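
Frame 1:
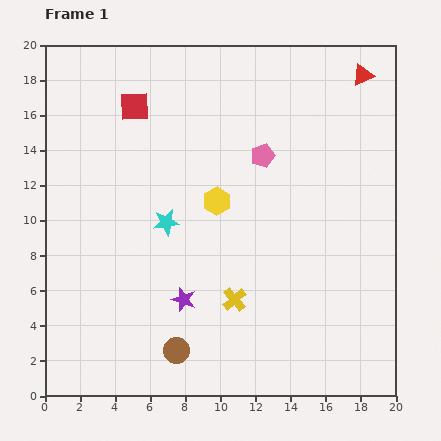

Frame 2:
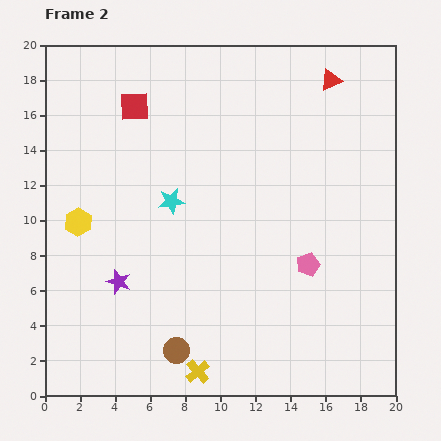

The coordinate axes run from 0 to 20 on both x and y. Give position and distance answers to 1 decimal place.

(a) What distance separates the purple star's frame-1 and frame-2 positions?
3.8

The purple star moved from (7.9, 5.5) to (4.2, 6.5), a distance of √(3.7² + 1.0²) ≈ 3.8.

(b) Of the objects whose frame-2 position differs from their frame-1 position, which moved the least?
the cyan star

(moved 1.2)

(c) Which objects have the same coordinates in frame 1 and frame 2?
the red square, the brown circle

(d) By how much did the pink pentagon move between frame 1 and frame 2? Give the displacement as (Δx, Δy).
(2.6, -6.2)

The pink pentagon was at (12.4, 13.7) in frame 1 and (15.0, 7.5) in frame 2.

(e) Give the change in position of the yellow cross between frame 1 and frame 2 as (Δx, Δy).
(-2.1, -4.1)

The yellow cross was at (10.8, 5.5) in frame 1 and (8.7, 1.4) in frame 2.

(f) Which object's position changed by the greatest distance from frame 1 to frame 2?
the yellow hexagon

(moved 8.0; next 6.7)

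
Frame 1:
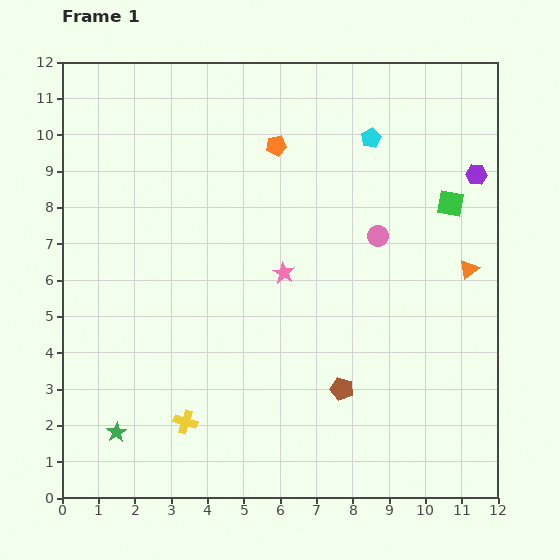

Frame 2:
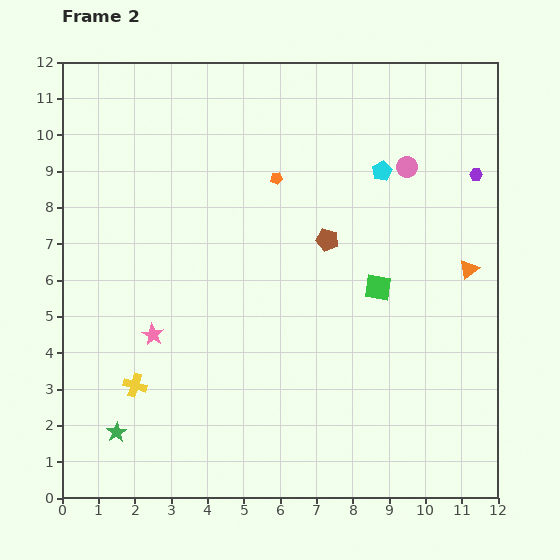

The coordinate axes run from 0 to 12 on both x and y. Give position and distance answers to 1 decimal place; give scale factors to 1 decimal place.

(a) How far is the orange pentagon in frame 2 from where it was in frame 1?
0.9

The orange pentagon moved from (5.9, 9.7) to (5.9, 8.8), a distance of √(0.0² + 0.9²) ≈ 0.9.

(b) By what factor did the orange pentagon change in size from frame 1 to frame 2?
0.6×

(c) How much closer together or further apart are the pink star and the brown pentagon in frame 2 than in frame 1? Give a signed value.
+1.9

Distance in frame 1: 3.6. Distance in frame 2: 5.5.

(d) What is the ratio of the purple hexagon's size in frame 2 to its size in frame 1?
0.6×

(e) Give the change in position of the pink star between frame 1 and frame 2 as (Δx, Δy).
(-3.6, -1.7)

The pink star was at (6.1, 6.2) in frame 1 and (2.5, 4.5) in frame 2.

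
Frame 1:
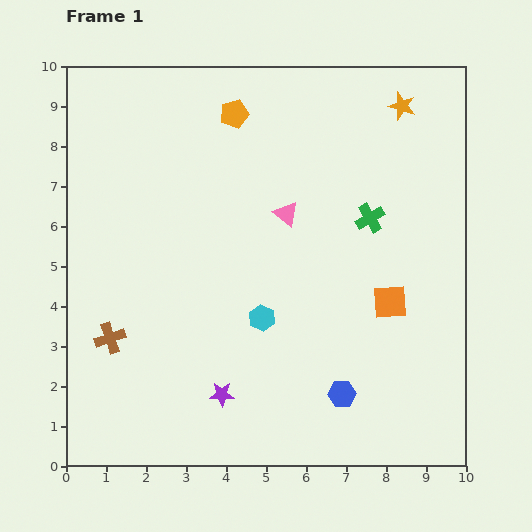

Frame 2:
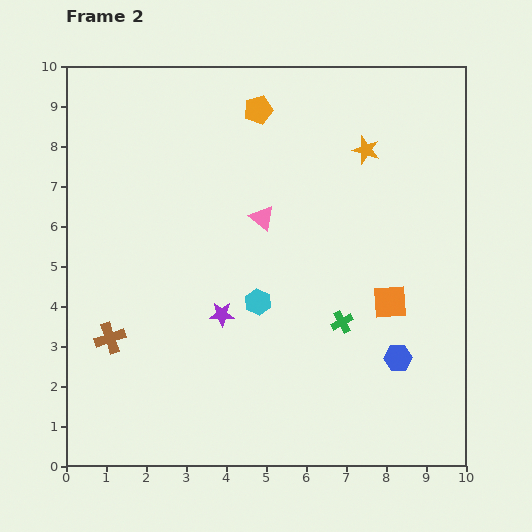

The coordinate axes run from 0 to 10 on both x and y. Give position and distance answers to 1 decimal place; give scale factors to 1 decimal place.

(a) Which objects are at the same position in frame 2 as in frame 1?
the orange square, the brown cross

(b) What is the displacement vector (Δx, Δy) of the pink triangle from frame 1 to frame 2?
(-0.6, -0.1)

The pink triangle was at (5.5, 6.3) in frame 1 and (4.9, 6.2) in frame 2.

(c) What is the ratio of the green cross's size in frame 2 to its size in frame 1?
0.8×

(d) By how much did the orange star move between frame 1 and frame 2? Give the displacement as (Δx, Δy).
(-0.9, -1.1)

The orange star was at (8.4, 9.0) in frame 1 and (7.5, 7.9) in frame 2.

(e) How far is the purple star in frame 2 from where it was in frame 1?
2.0

The purple star moved from (3.9, 1.8) to (3.9, 3.8), a distance of √(0.0² + 2.0²) ≈ 2.0.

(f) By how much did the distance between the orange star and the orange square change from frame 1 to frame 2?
-1.1

Distance in frame 1: 4.9. Distance in frame 2: 3.8.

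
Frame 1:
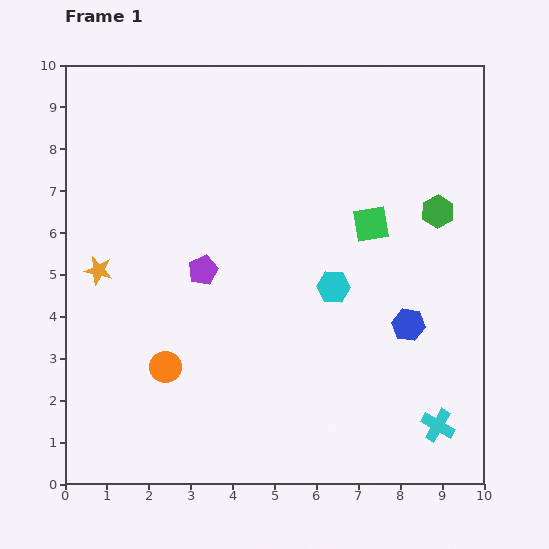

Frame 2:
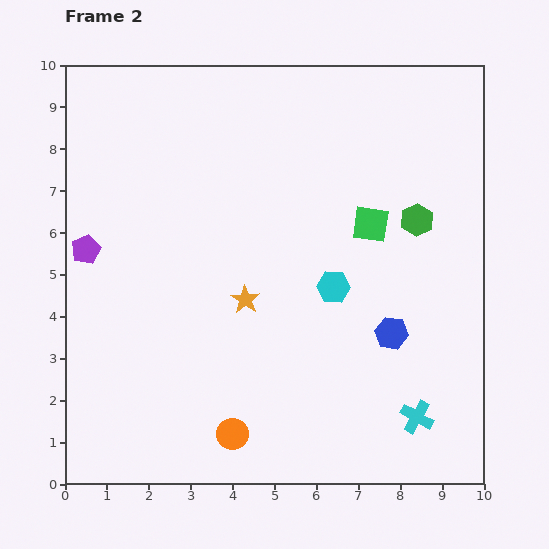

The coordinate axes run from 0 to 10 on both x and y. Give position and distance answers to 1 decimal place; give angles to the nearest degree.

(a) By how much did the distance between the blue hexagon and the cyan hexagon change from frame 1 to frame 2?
-0.2

Distance in frame 1: 2.0. Distance in frame 2: 1.8.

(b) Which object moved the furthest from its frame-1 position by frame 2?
the orange star

(moved 3.6; next 2.8)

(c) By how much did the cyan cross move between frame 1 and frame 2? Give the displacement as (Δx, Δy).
(-0.5, 0.2)

The cyan cross was at (8.9, 1.4) in frame 1 and (8.4, 1.6) in frame 2.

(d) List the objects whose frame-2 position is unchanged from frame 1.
the cyan hexagon, the green square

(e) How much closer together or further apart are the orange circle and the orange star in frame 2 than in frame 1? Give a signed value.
+0.4

Distance in frame 1: 2.8. Distance in frame 2: 3.2.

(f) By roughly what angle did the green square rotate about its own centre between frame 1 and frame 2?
18° clockwise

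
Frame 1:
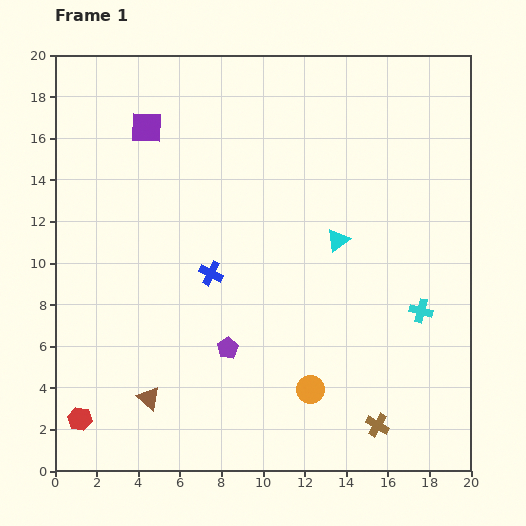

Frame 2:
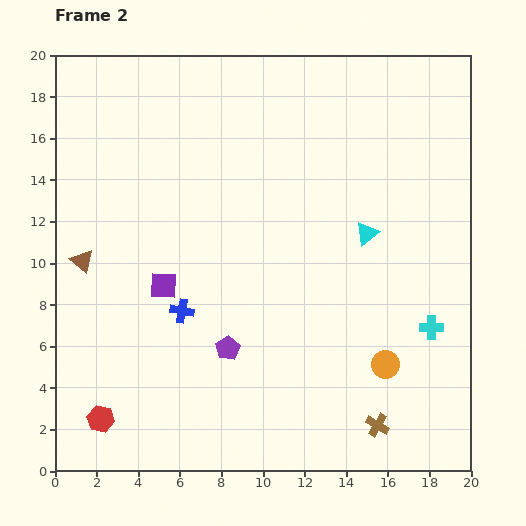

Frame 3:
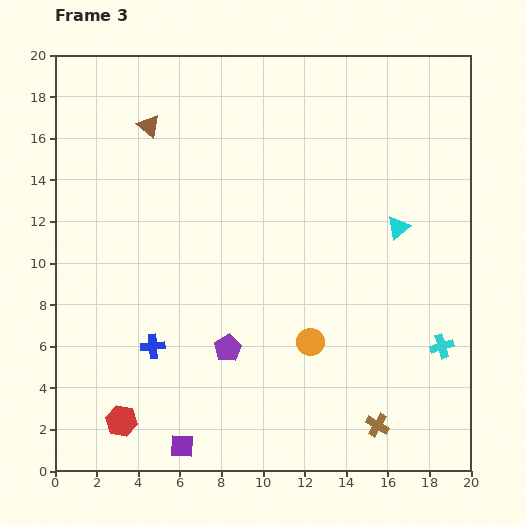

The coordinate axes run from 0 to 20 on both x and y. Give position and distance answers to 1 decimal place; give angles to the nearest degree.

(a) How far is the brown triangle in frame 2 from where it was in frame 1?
7.3

The brown triangle moved from (4.5, 3.5) to (1.3, 10.1), a distance of √(3.2² + 6.6²) ≈ 7.3.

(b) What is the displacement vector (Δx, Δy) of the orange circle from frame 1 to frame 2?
(3.6, 1.2)

The orange circle was at (12.3, 3.9) in frame 1 and (15.9, 5.1) in frame 2.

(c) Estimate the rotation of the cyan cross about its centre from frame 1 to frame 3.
32° counter-clockwise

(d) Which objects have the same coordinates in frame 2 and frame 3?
the purple pentagon, the brown cross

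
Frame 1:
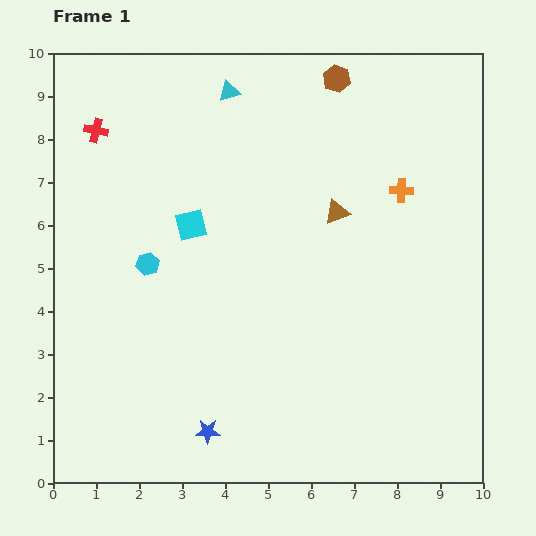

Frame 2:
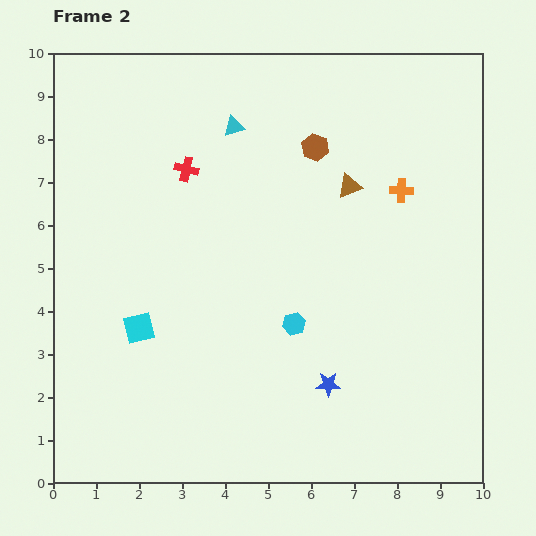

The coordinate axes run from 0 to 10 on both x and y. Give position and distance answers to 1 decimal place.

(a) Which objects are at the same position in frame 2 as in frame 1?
the orange cross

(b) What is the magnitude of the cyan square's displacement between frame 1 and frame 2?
2.7

The cyan square moved from (3.2, 6.0) to (2.0, 3.6), a distance of √(1.2² + 2.4²) ≈ 2.7.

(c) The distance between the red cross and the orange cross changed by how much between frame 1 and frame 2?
-2.2

Distance in frame 1: 7.2. Distance in frame 2: 5.0.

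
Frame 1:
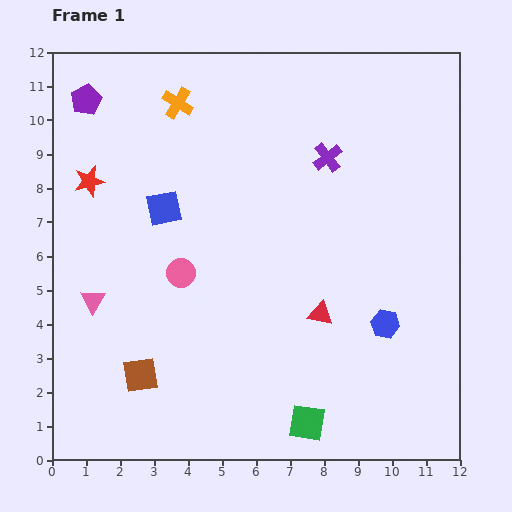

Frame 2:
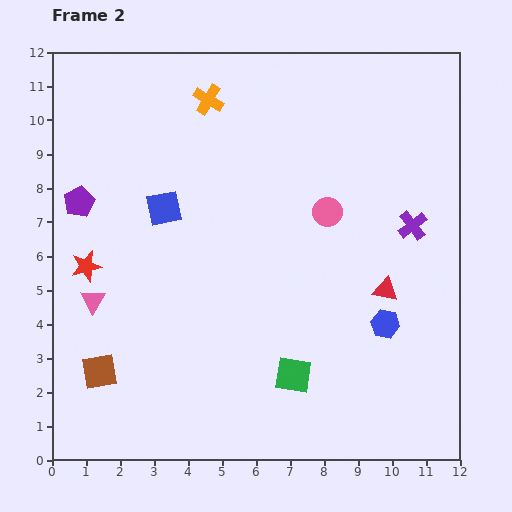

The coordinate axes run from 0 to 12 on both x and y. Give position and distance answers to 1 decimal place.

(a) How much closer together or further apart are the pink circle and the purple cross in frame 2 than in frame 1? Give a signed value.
-3.0

Distance in frame 1: 5.5. Distance in frame 2: 2.5.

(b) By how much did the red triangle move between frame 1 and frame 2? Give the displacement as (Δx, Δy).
(1.9, 0.7)

The red triangle was at (7.9, 4.3) in frame 1 and (9.8, 5.0) in frame 2.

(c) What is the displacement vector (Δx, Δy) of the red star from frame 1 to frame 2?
(-0.1, -2.5)

The red star was at (1.1, 8.2) in frame 1 and (1.0, 5.7) in frame 2.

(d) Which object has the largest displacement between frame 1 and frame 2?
the pink circle

(moved 4.7; next 3.2)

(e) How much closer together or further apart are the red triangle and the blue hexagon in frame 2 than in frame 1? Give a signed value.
-0.9

Distance in frame 1: 1.9. Distance in frame 2: 1.0.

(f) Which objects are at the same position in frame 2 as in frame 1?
the blue hexagon, the pink triangle, the blue square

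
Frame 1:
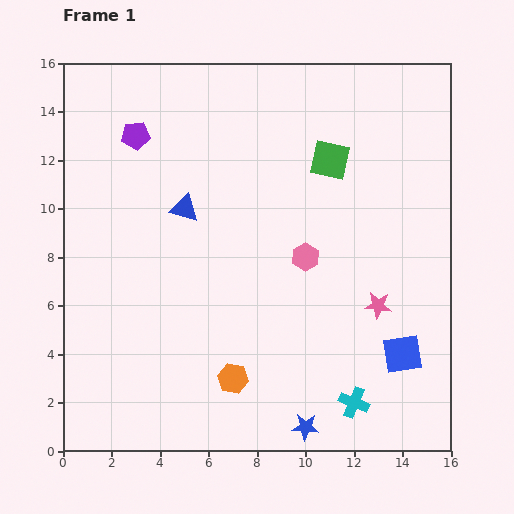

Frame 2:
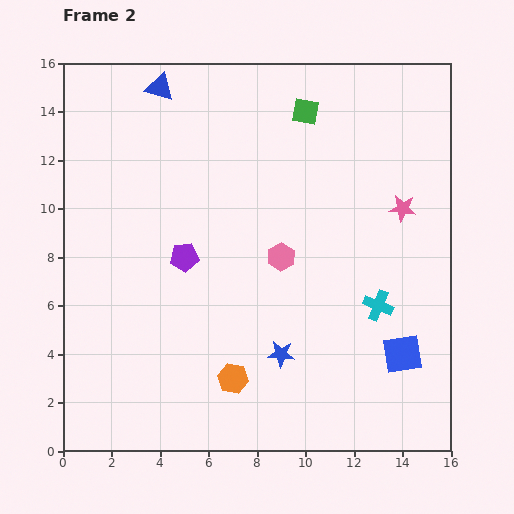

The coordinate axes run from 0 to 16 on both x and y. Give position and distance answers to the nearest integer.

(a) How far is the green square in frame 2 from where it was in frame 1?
2

The green square moved from (11, 12) to (10, 14), a distance of √(1² + 2²) ≈ 2.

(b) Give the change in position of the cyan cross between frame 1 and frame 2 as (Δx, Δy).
(1, 4)

The cyan cross was at (12, 2) in frame 1 and (13, 6) in frame 2.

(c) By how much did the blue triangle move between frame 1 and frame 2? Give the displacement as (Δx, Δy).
(-1, 5)

The blue triangle was at (5, 10) in frame 1 and (4, 15) in frame 2.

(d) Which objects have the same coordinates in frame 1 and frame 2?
the orange hexagon, the blue square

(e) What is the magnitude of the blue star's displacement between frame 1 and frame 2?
3

The blue star moved from (10, 1) to (9, 4), a distance of √(1² + 3²) ≈ 3.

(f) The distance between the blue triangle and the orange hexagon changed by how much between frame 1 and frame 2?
+5

Distance in frame 1: 7. Distance in frame 2: 12.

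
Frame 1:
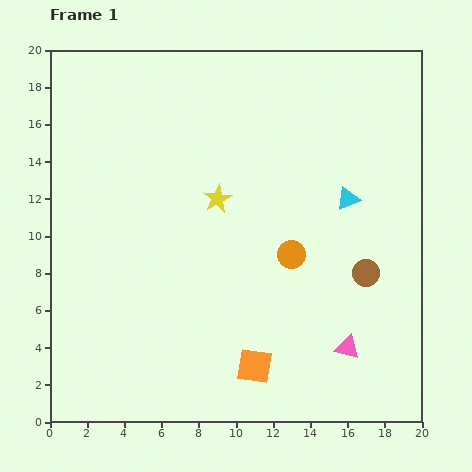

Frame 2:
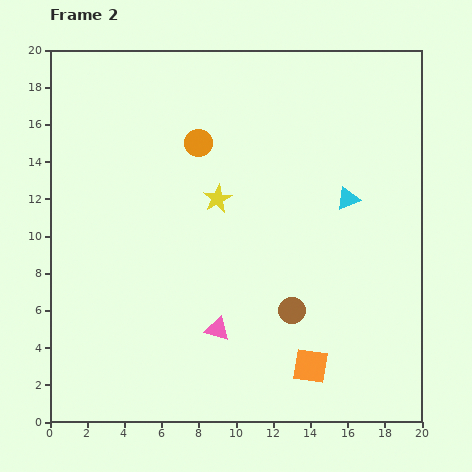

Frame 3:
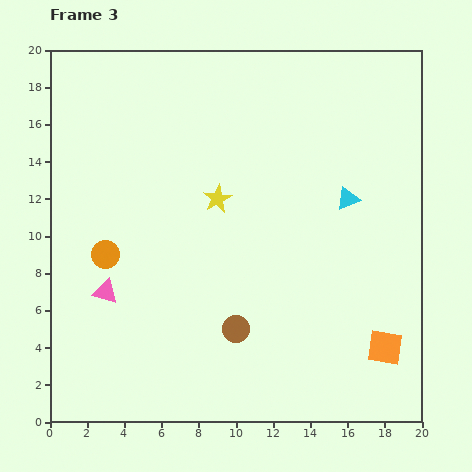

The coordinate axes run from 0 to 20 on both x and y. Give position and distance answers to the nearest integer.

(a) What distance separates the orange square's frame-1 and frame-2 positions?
3

The orange square moved from (11, 3) to (14, 3), a distance of √(3² + 0²) ≈ 3.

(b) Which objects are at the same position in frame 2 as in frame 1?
the cyan triangle, the yellow star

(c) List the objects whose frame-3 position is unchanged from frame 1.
the cyan triangle, the yellow star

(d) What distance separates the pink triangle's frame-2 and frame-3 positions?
6

The pink triangle moved from (9, 5) to (3, 7), a distance of √(6² + 2²) ≈ 6.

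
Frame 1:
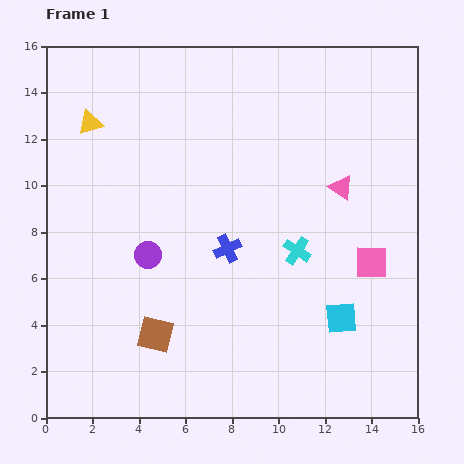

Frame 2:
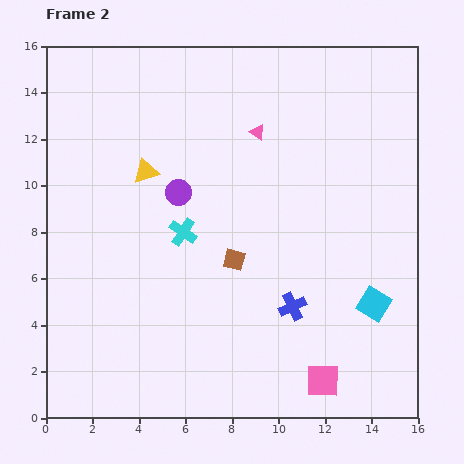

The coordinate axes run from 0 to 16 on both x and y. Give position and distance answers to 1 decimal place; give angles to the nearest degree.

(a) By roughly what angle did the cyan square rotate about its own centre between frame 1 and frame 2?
37° clockwise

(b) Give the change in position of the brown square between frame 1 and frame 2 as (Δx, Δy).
(3.4, 3.2)

The brown square was at (4.7, 3.6) in frame 1 and (8.1, 6.8) in frame 2.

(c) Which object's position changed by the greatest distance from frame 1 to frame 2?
the pink square

(moved 5.5; next 5.0)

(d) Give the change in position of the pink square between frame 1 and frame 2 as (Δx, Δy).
(-2.1, -5.1)

The pink square was at (14.0, 6.7) in frame 1 and (11.9, 1.6) in frame 2.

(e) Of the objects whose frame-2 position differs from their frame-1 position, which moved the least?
the cyan square

(moved 1.5)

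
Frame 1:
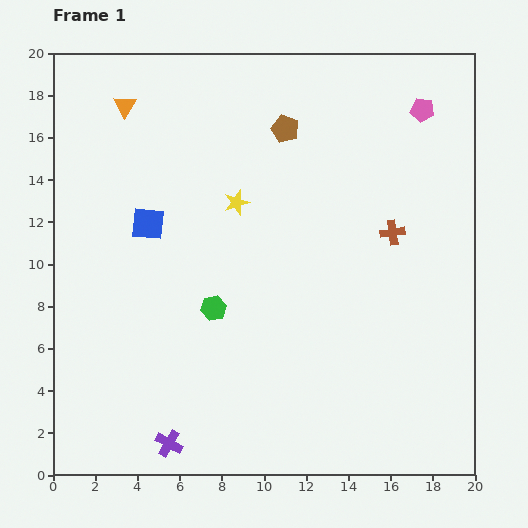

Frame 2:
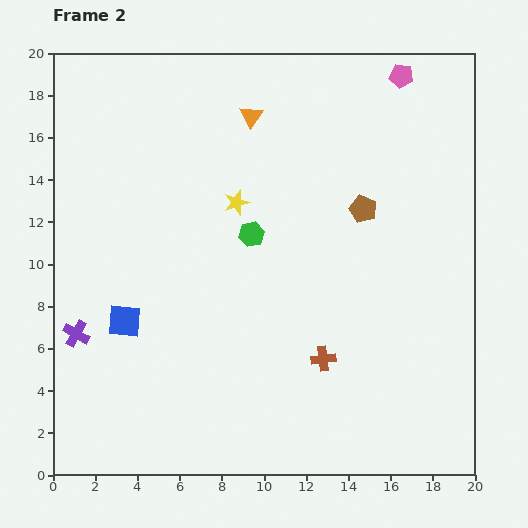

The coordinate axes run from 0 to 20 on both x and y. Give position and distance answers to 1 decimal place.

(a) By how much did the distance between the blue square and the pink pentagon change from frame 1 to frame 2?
+3.4

Distance in frame 1: 14.1. Distance in frame 2: 17.5.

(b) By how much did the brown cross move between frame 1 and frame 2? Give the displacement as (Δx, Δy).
(-3.3, -6.0)

The brown cross was at (16.1, 11.5) in frame 1 and (12.8, 5.5) in frame 2.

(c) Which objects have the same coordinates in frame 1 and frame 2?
the yellow star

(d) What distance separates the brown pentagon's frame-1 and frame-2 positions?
5.3

The brown pentagon moved from (11.0, 16.4) to (14.7, 12.6), a distance of √(3.7² + 3.8²) ≈ 5.3.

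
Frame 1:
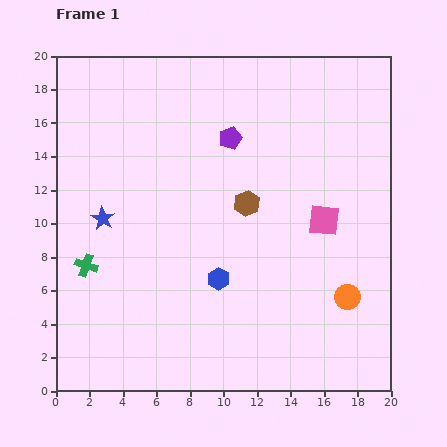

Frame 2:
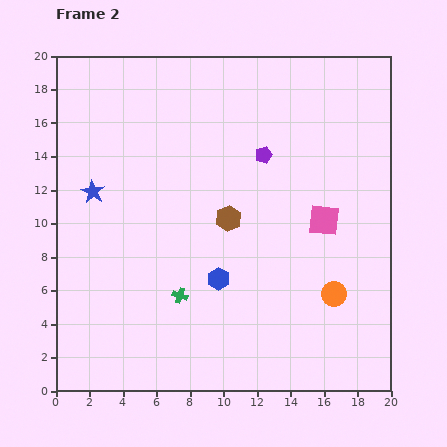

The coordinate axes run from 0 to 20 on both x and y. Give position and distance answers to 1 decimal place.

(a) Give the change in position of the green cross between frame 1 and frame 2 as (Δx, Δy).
(5.6, -1.8)

The green cross was at (1.8, 7.5) in frame 1 and (7.4, 5.7) in frame 2.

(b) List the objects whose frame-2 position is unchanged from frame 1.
the blue hexagon, the pink square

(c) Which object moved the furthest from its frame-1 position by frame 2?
the green cross

(moved 5.9; next 2.2)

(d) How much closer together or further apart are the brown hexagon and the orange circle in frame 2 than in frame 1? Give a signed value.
-0.5

Distance in frame 1: 8.2. Distance in frame 2: 7.7.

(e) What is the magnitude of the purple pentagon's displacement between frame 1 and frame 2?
2.2

The purple pentagon moved from (10.4, 15.1) to (12.4, 14.1), a distance of √(2.0² + 1.0²) ≈ 2.2.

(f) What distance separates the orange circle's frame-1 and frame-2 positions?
0.8

The orange circle moved from (17.4, 5.6) to (16.6, 5.8), a distance of √(0.8² + 0.2²) ≈ 0.8.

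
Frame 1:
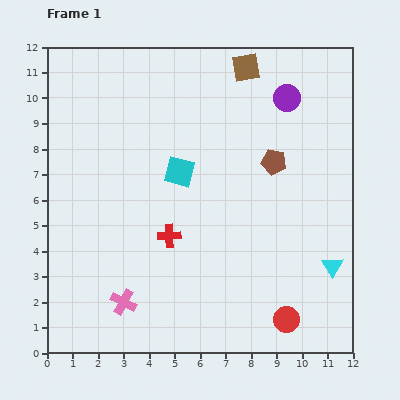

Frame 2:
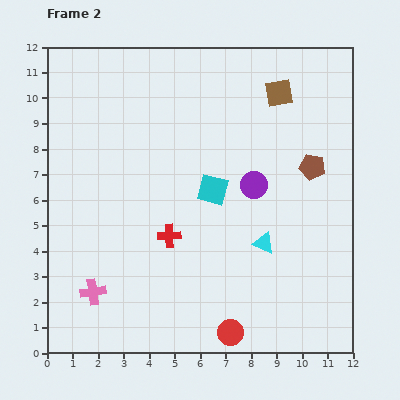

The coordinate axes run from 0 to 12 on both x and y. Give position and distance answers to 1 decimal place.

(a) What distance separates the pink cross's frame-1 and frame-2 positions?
1.3

The pink cross moved from (3.0, 2.0) to (1.8, 2.4), a distance of √(1.2² + 0.4²) ≈ 1.3.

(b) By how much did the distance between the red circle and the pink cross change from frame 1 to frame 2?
-0.8

Distance in frame 1: 6.4. Distance in frame 2: 5.6.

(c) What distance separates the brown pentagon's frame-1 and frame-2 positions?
1.5

The brown pentagon moved from (8.9, 7.5) to (10.4, 7.3), a distance of √(1.5² + 0.2²) ≈ 1.5.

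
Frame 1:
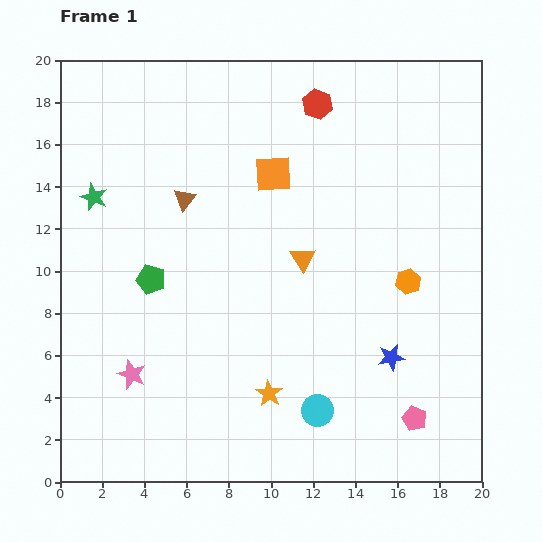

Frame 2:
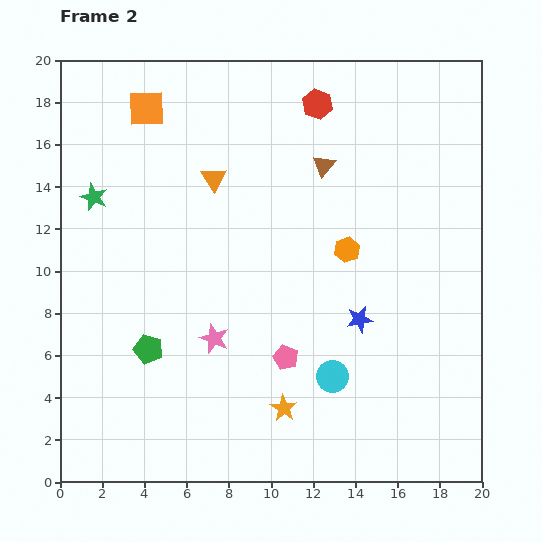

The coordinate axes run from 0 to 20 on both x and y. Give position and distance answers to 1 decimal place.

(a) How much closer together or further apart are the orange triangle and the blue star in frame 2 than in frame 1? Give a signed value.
+3.3

Distance in frame 1: 6.3. Distance in frame 2: 9.6.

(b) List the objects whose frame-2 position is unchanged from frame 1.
the green star, the red hexagon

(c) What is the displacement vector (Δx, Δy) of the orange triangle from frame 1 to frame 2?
(-4.2, 3.8)

The orange triangle was at (11.5, 10.6) in frame 1 and (7.3, 14.4) in frame 2.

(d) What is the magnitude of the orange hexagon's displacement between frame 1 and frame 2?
3.3

The orange hexagon moved from (16.5, 9.5) to (13.6, 11.0), a distance of √(2.9² + 1.5²) ≈ 3.3.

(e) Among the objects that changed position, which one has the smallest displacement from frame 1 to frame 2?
the orange star

(moved 1.0)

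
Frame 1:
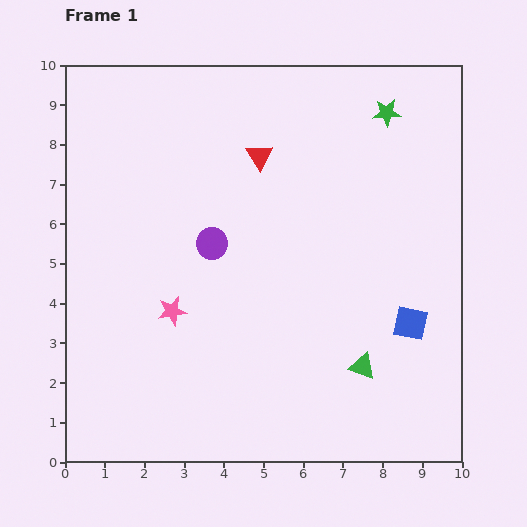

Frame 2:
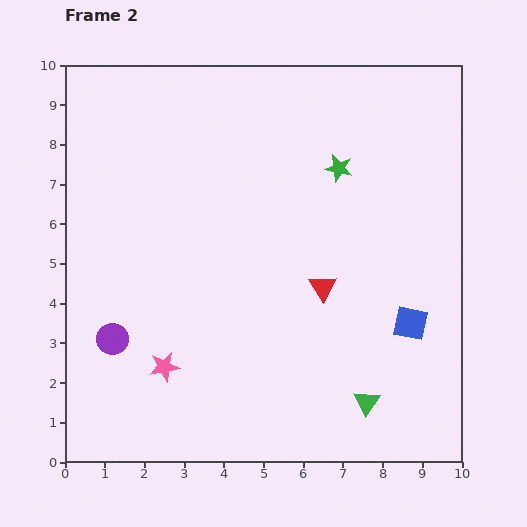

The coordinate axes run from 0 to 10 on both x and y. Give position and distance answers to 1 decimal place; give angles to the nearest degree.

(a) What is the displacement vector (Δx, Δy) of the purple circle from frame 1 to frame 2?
(-2.5, -2.4)

The purple circle was at (3.7, 5.5) in frame 1 and (1.2, 3.1) in frame 2.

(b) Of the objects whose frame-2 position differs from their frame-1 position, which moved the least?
the green triangle

(moved 0.9)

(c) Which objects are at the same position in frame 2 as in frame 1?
the blue square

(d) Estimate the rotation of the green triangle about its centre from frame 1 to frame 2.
46° clockwise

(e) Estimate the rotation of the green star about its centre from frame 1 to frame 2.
16° clockwise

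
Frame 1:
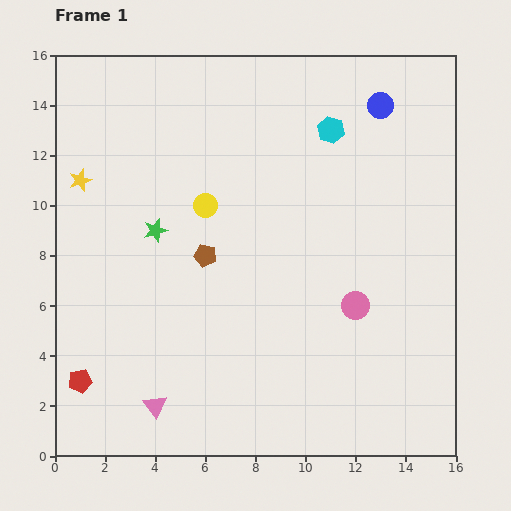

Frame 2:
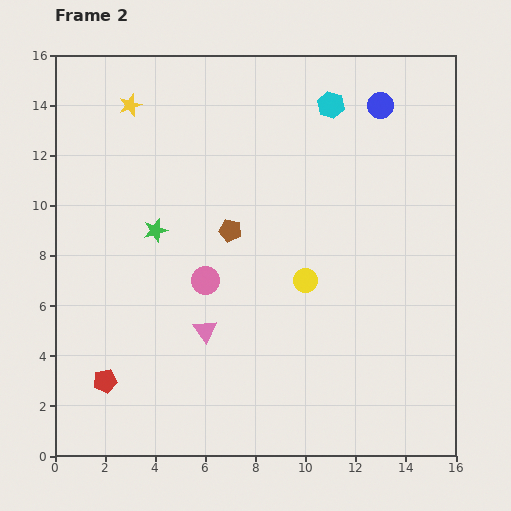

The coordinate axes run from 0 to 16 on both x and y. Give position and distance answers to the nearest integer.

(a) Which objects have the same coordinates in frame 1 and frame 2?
the blue circle, the green star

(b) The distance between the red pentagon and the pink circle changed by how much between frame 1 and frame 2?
-5

Distance in frame 1: 11. Distance in frame 2: 6.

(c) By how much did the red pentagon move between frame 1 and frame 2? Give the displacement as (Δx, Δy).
(1, 0)

The red pentagon was at (1, 3) in frame 1 and (2, 3) in frame 2.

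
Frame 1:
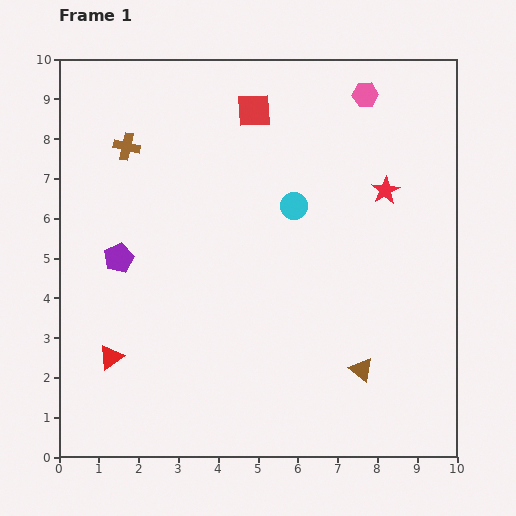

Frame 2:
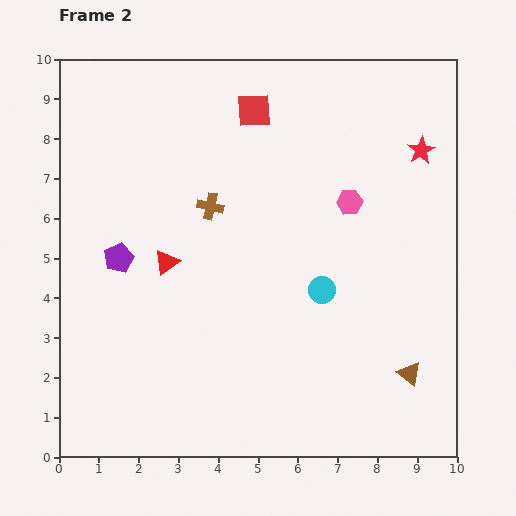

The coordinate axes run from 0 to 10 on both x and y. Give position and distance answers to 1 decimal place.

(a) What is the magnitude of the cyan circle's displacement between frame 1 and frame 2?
2.2

The cyan circle moved from (5.9, 6.3) to (6.6, 4.2), a distance of √(0.7² + 2.1²) ≈ 2.2.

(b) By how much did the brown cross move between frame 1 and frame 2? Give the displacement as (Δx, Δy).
(2.1, -1.5)

The brown cross was at (1.7, 7.8) in frame 1 and (3.8, 6.3) in frame 2.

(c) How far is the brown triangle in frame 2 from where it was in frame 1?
1.2

The brown triangle moved from (7.6, 2.2) to (8.8, 2.1), a distance of √(1.2² + 0.1²) ≈ 1.2.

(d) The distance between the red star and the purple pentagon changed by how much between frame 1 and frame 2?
+1.2

Distance in frame 1: 6.9. Distance in frame 2: 8.1.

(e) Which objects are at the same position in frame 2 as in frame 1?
the red square, the purple pentagon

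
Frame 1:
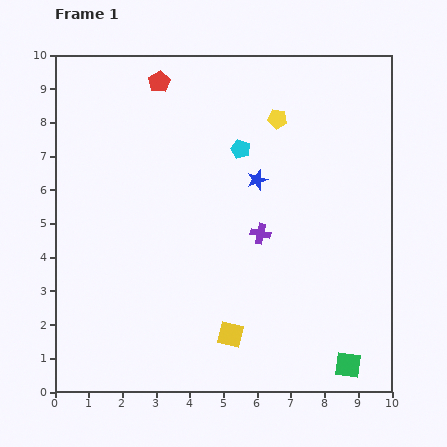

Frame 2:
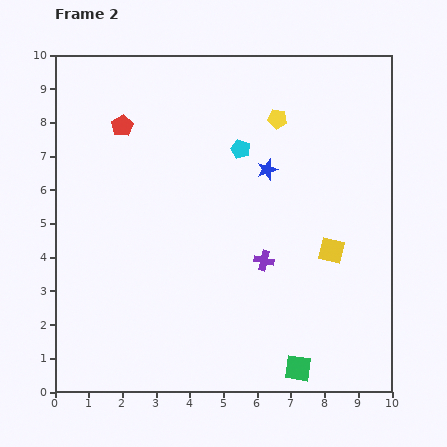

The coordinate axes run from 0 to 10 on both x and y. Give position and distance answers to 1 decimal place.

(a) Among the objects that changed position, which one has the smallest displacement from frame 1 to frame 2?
the blue star

(moved 0.4)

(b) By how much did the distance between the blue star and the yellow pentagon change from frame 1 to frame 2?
-0.4

Distance in frame 1: 1.9. Distance in frame 2: 1.5.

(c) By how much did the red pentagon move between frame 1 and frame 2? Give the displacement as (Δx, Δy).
(-1.1, -1.3)

The red pentagon was at (3.1, 9.2) in frame 1 and (2.0, 7.9) in frame 2.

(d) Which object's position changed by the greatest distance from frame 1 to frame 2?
the yellow square

(moved 3.9; next 1.7)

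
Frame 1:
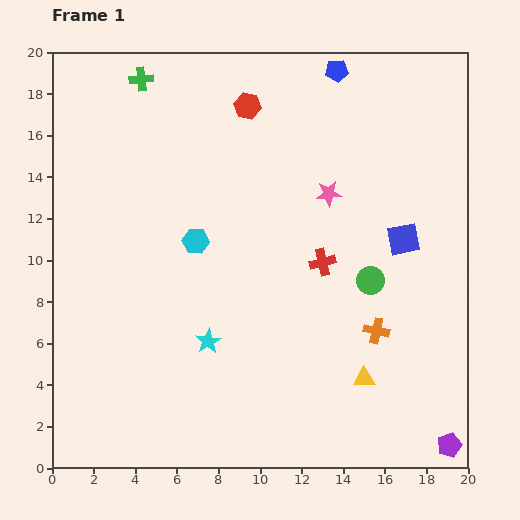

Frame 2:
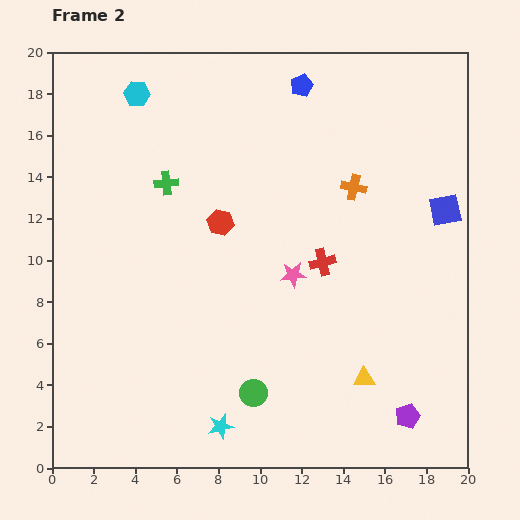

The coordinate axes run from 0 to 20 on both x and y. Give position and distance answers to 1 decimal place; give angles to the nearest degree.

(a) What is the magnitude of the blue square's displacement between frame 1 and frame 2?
2.4

The blue square moved from (16.9, 11.0) to (18.9, 12.4), a distance of √(2.0² + 1.4²) ≈ 2.4.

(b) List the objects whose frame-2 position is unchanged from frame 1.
the yellow triangle, the red cross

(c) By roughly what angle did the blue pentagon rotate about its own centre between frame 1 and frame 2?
18° counter-clockwise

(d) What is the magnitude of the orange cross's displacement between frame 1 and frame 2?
7.0

The orange cross moved from (15.6, 6.6) to (14.5, 13.5), a distance of √(1.1² + 6.9²) ≈ 7.0.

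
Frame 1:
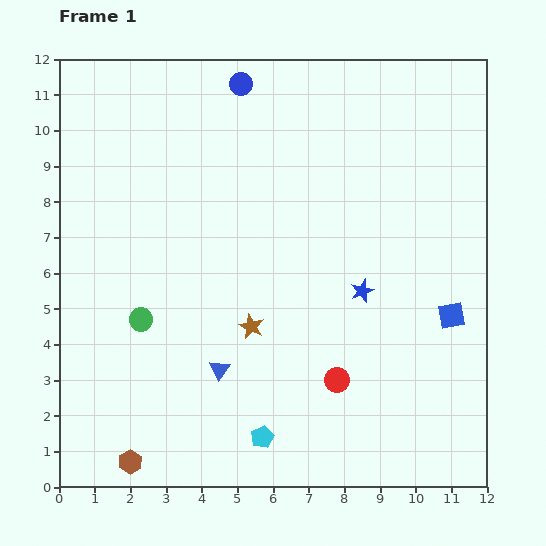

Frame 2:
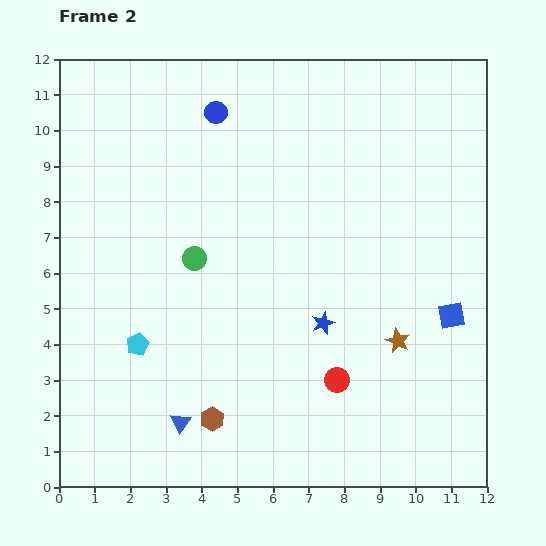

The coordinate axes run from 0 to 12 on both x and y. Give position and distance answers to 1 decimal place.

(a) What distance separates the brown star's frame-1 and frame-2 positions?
4.1

The brown star moved from (5.4, 4.5) to (9.5, 4.1), a distance of √(4.1² + 0.4²) ≈ 4.1.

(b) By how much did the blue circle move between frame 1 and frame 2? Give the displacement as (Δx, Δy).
(-0.7, -0.8)

The blue circle was at (5.1, 11.3) in frame 1 and (4.4, 10.5) in frame 2.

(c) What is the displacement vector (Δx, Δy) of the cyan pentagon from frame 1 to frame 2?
(-3.5, 2.6)

The cyan pentagon was at (5.7, 1.4) in frame 1 and (2.2, 4.0) in frame 2.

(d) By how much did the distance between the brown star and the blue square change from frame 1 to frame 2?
-3.9

Distance in frame 1: 5.6. Distance in frame 2: 1.7.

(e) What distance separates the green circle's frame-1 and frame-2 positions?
2.3

The green circle moved from (2.3, 4.7) to (3.8, 6.4), a distance of √(1.5² + 1.7²) ≈ 2.3.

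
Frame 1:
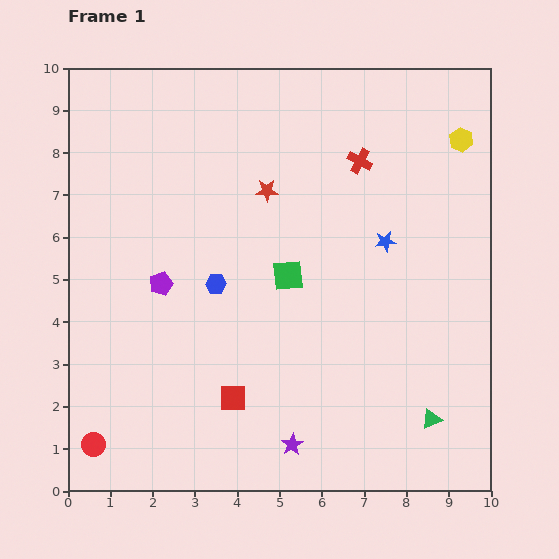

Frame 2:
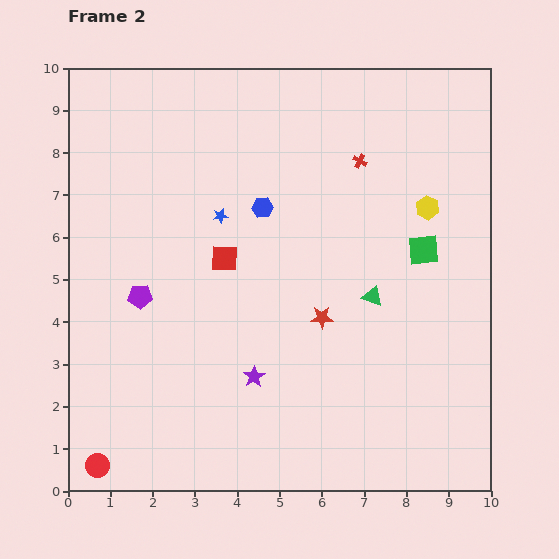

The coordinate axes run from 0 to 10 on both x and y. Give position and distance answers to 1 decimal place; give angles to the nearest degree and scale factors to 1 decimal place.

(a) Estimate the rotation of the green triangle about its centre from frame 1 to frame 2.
43° clockwise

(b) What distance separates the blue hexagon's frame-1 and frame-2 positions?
2.1

The blue hexagon moved from (3.5, 4.9) to (4.6, 6.7), a distance of √(1.1² + 1.8²) ≈ 2.1.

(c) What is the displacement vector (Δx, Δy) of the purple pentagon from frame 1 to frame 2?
(-0.5, -0.3)

The purple pentagon was at (2.2, 4.9) in frame 1 and (1.7, 4.6) in frame 2.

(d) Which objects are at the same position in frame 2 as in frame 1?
the red cross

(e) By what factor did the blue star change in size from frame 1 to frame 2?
0.7×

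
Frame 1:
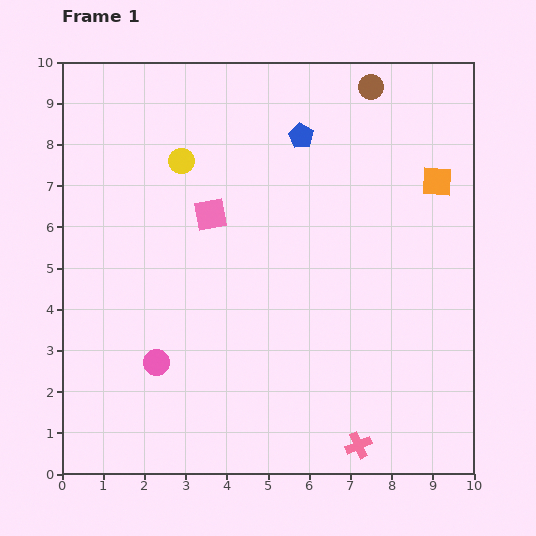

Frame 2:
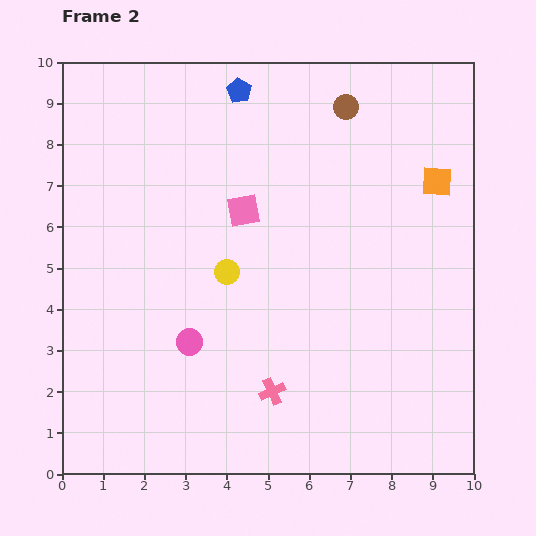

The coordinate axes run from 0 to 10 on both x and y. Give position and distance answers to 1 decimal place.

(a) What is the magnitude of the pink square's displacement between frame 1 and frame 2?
0.8

The pink square moved from (3.6, 6.3) to (4.4, 6.4), a distance of √(0.8² + 0.1²) ≈ 0.8.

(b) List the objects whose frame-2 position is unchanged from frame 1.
the orange square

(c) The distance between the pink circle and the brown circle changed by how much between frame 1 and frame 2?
-1.6

Distance in frame 1: 8.5. Distance in frame 2: 6.9.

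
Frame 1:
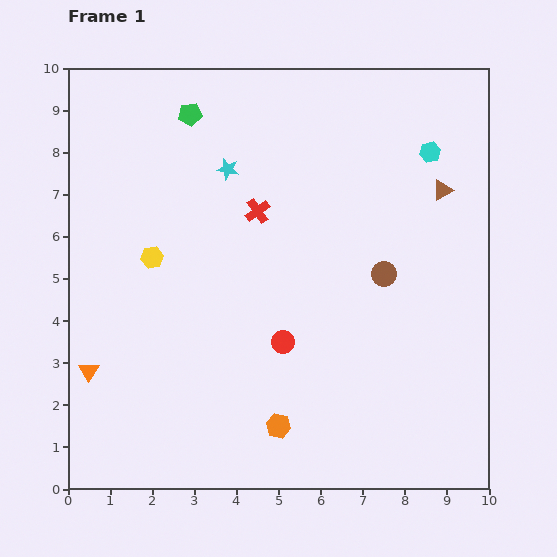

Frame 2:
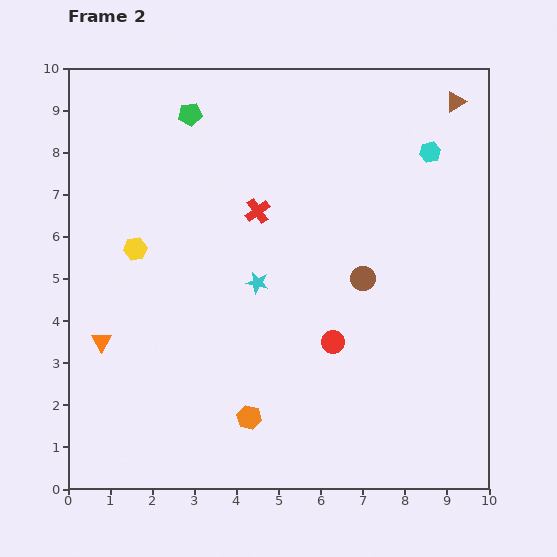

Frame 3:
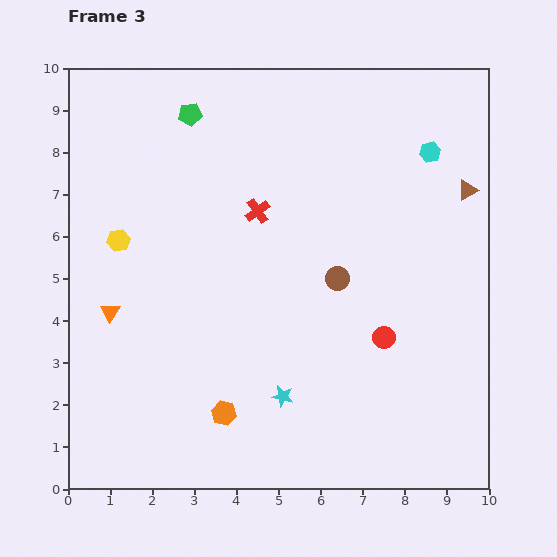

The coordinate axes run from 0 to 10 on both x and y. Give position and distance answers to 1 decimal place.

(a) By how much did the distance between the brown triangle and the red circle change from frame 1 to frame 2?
+1.2

Distance in frame 1: 5.2. Distance in frame 2: 6.4.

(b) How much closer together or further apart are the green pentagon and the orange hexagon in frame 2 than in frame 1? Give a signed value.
-0.4

Distance in frame 1: 7.7. Distance in frame 2: 7.3.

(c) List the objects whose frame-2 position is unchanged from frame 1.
the green pentagon, the red cross, the cyan hexagon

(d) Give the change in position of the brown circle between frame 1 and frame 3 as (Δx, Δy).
(-1.1, -0.1)

The brown circle was at (7.5, 5.1) in frame 1 and (6.4, 5.0) in frame 3.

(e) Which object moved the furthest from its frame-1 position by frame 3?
the cyan star

(moved 5.6; next 2.4)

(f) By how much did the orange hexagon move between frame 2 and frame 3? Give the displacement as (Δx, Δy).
(-0.6, 0.1)

The orange hexagon was at (4.3, 1.7) in frame 2 and (3.7, 1.8) in frame 3.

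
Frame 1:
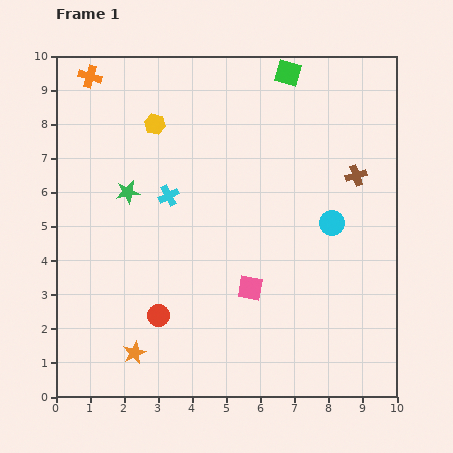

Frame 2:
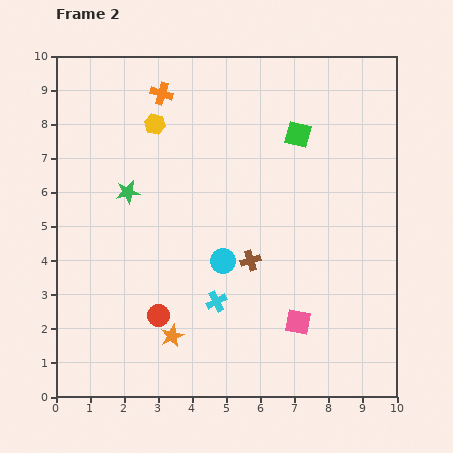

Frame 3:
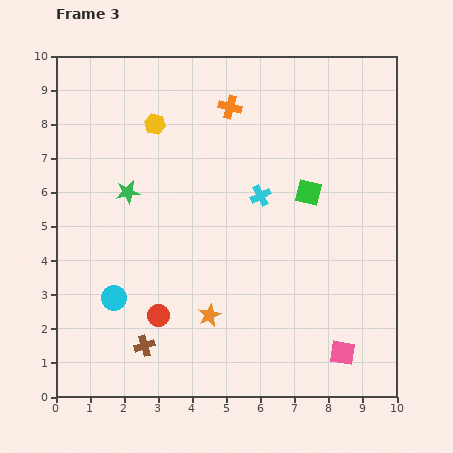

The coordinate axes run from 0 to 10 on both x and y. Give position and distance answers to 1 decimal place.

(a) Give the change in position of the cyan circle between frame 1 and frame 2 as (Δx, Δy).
(-3.2, -1.1)

The cyan circle was at (8.1, 5.1) in frame 1 and (4.9, 4.0) in frame 2.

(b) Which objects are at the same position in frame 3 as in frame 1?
the yellow hexagon, the green star, the red circle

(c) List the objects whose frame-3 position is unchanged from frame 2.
the yellow hexagon, the green star, the red circle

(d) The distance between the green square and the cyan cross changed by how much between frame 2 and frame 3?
-4.1

Distance in frame 2: 5.5. Distance in frame 3: 1.4.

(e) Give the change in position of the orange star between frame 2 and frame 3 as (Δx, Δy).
(1.1, 0.6)

The orange star was at (3.4, 1.8) in frame 2 and (4.5, 2.4) in frame 3.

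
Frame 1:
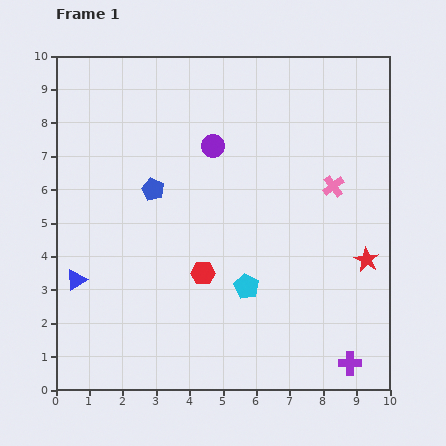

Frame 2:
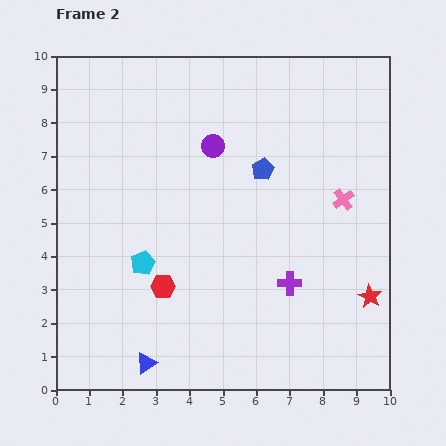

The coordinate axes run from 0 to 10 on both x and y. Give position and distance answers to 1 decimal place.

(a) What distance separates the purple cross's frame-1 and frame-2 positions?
3.0

The purple cross moved from (8.8, 0.8) to (7.0, 3.2), a distance of √(1.8² + 2.4²) ≈ 3.0.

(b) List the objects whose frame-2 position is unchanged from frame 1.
the purple circle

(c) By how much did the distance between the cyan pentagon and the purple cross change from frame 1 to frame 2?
+0.5

Distance in frame 1: 3.9. Distance in frame 2: 4.4.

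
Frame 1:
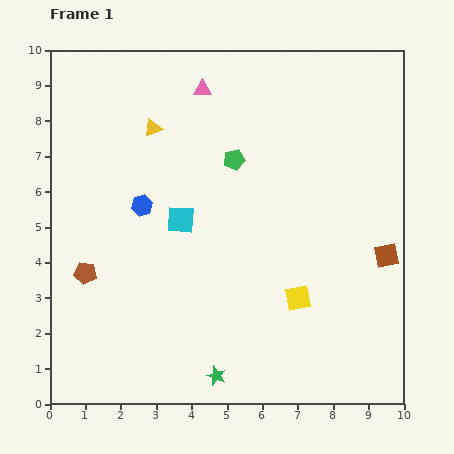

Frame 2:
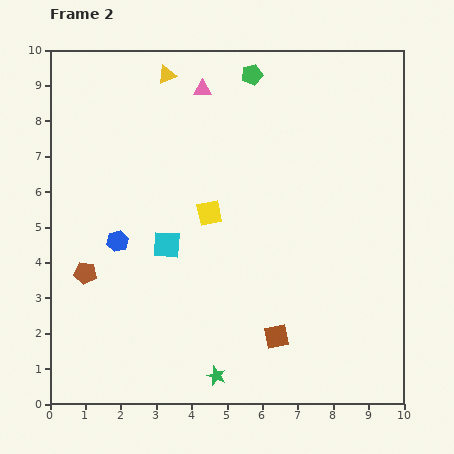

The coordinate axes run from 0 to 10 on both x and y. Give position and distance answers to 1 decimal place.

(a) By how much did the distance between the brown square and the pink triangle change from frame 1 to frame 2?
+0.3

Distance in frame 1: 7.0. Distance in frame 2: 7.3.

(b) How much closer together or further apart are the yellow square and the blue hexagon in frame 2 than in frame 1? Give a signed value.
-2.4

Distance in frame 1: 5.1. Distance in frame 2: 2.7.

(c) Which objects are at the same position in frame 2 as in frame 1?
the pink triangle, the brown pentagon, the green star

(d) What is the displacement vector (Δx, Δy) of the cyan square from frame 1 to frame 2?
(-0.4, -0.7)

The cyan square was at (3.7, 5.2) in frame 1 and (3.3, 4.5) in frame 2.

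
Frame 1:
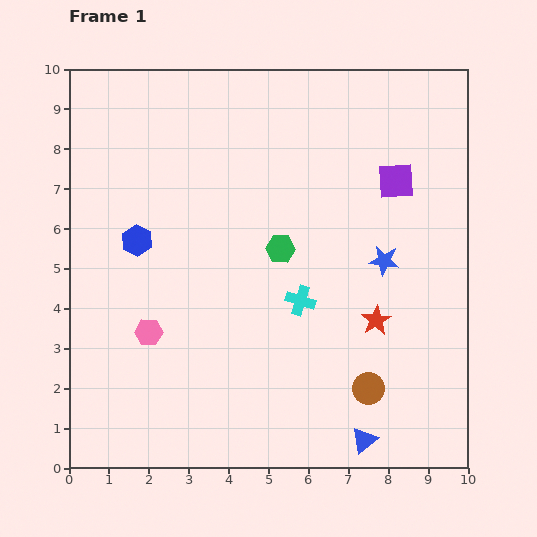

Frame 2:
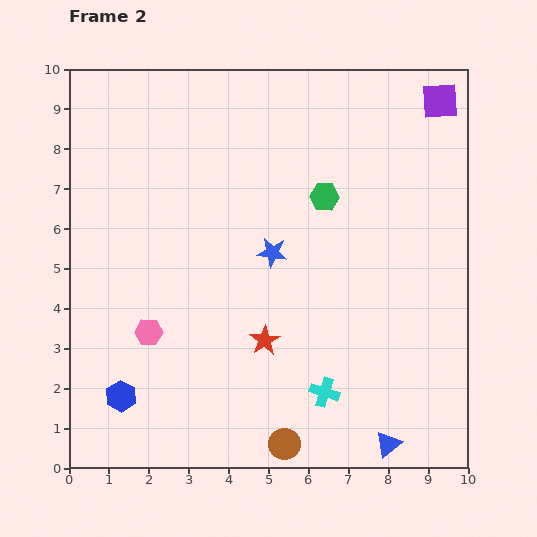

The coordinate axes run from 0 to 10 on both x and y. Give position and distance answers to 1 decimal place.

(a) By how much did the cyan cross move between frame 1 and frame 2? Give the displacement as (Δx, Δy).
(0.6, -2.3)

The cyan cross was at (5.8, 4.2) in frame 1 and (6.4, 1.9) in frame 2.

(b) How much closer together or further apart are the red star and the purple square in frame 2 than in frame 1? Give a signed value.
+3.9

Distance in frame 1: 3.5. Distance in frame 2: 7.4.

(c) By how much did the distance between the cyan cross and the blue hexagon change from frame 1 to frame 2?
+0.7

Distance in frame 1: 4.4. Distance in frame 2: 5.1.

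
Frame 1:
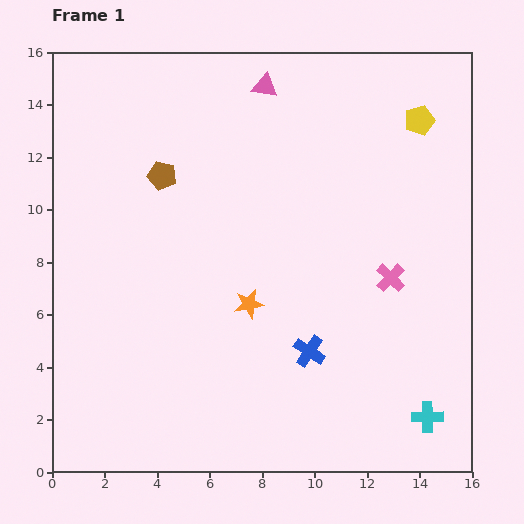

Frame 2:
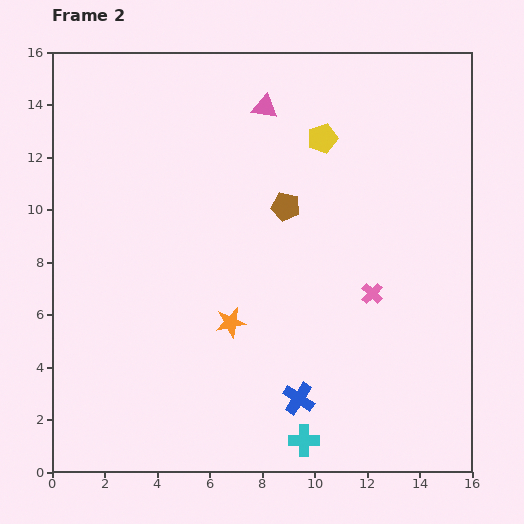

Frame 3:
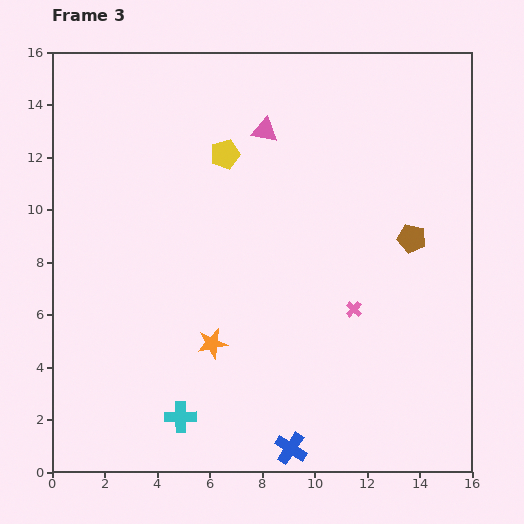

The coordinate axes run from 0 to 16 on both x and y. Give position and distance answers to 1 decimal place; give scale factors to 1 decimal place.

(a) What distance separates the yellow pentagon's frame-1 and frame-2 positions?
3.8

The yellow pentagon moved from (14.0, 13.4) to (10.3, 12.7), a distance of √(3.7² + 0.7²) ≈ 3.8.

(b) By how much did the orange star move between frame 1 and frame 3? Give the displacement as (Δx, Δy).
(-1.4, -1.5)

The orange star was at (7.5, 6.4) in frame 1 and (6.1, 4.9) in frame 3.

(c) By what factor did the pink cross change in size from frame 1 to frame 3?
0.6×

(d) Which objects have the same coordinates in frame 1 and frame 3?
none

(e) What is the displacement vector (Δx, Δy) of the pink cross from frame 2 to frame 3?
(-0.7, -0.6)

The pink cross was at (12.2, 6.8) in frame 2 and (11.5, 6.2) in frame 3.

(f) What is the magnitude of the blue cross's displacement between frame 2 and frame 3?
1.9

The blue cross moved from (9.4, 2.8) to (9.1, 0.9), a distance of √(0.3² + 1.9²) ≈ 1.9.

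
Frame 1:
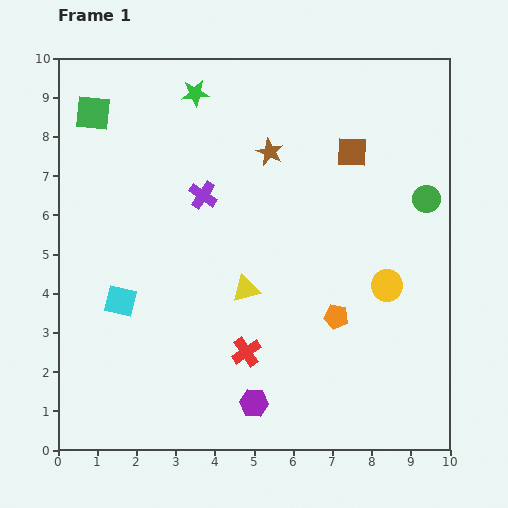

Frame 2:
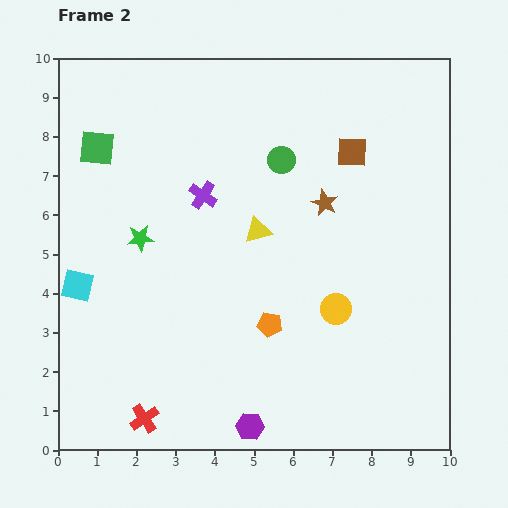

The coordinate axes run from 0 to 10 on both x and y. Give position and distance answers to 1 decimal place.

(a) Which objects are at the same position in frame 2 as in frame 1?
the brown square, the purple cross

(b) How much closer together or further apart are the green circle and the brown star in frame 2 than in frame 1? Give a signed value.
-2.6

Distance in frame 1: 4.2. Distance in frame 2: 1.6.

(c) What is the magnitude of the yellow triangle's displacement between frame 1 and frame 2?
1.5

The yellow triangle moved from (4.8, 4.1) to (5.1, 5.6), a distance of √(0.3² + 1.5²) ≈ 1.5.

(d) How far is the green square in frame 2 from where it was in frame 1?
0.9

The green square moved from (0.9, 8.6) to (1.0, 7.7), a distance of √(0.1² + 0.9²) ≈ 0.9.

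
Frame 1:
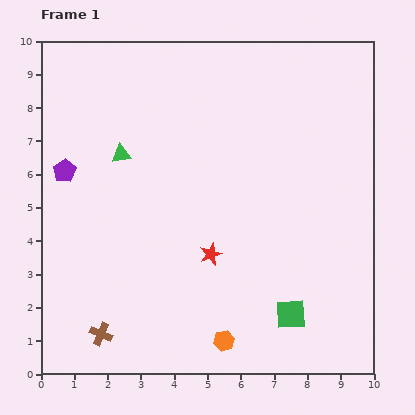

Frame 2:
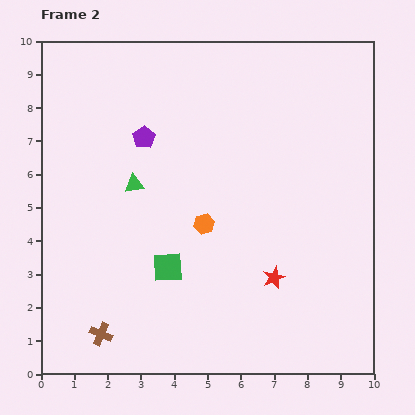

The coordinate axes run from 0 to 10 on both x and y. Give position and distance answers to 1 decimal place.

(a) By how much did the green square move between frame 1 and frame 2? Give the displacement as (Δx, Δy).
(-3.7, 1.4)

The green square was at (7.5, 1.8) in frame 1 and (3.8, 3.2) in frame 2.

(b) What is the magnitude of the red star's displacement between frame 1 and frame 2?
2.0

The red star moved from (5.1, 3.6) to (7.0, 2.9), a distance of √(1.9² + 0.7²) ≈ 2.0.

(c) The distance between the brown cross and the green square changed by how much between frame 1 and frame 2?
-2.9

Distance in frame 1: 5.7. Distance in frame 2: 2.8.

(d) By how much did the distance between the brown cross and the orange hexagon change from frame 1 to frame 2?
+0.8

Distance in frame 1: 3.7. Distance in frame 2: 4.5.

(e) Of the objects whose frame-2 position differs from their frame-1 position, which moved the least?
the green triangle

(moved 1.0)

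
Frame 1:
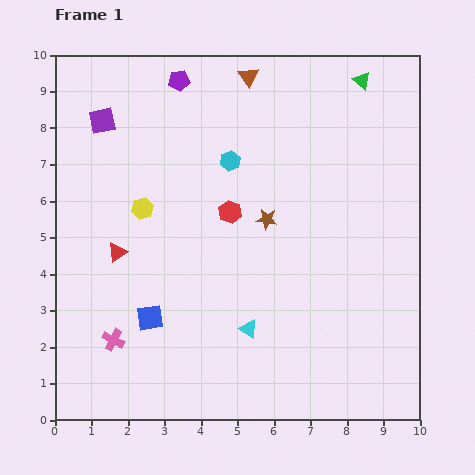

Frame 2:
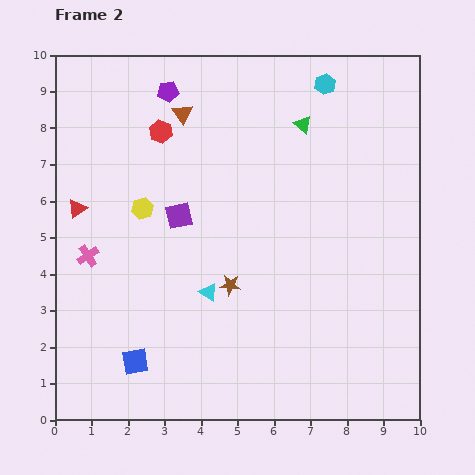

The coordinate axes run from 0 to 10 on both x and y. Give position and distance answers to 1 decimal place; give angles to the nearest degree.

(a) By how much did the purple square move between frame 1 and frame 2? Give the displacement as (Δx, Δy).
(2.1, -2.6)

The purple square was at (1.3, 8.2) in frame 1 and (3.4, 5.6) in frame 2.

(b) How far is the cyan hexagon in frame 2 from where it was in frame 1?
3.3

The cyan hexagon moved from (4.8, 7.1) to (7.4, 9.2), a distance of √(2.6² + 2.1²) ≈ 3.3.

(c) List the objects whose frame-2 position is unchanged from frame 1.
the yellow hexagon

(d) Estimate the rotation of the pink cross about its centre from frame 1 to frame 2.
29° clockwise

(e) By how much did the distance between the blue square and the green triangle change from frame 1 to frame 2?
-0.7

Distance in frame 1: 8.7. Distance in frame 2: 8.0.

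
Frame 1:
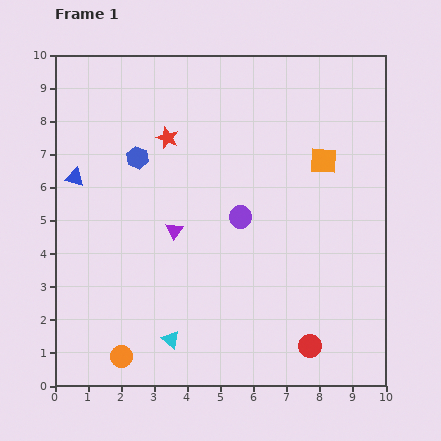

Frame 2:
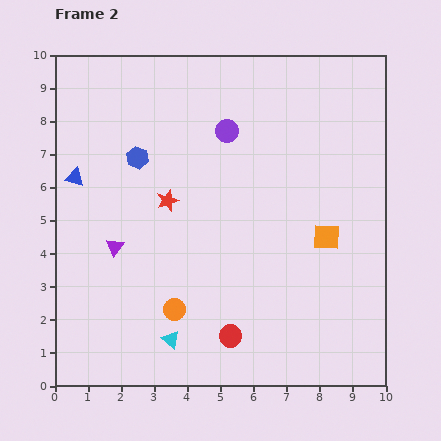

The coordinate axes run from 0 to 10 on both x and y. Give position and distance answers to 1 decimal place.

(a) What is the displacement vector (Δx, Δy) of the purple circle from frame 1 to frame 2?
(-0.4, 2.6)

The purple circle was at (5.6, 5.1) in frame 1 and (5.2, 7.7) in frame 2.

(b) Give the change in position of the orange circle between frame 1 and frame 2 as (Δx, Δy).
(1.6, 1.4)

The orange circle was at (2.0, 0.9) in frame 1 and (3.6, 2.3) in frame 2.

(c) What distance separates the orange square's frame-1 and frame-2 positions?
2.3

The orange square moved from (8.1, 6.8) to (8.2, 4.5), a distance of √(0.1² + 2.3²) ≈ 2.3.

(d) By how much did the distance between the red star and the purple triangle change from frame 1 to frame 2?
-0.7

Distance in frame 1: 2.8. Distance in frame 2: 2.1.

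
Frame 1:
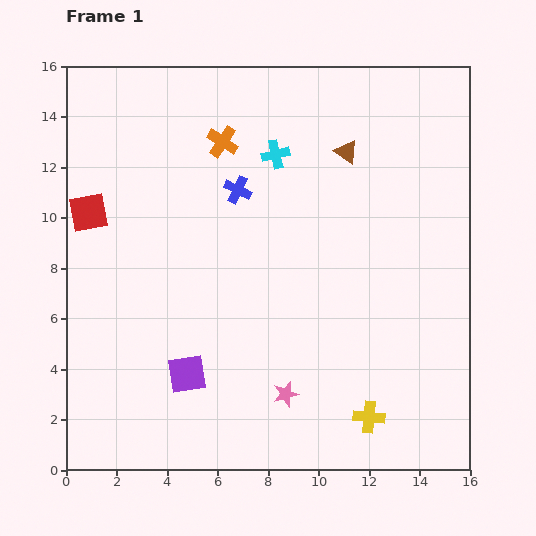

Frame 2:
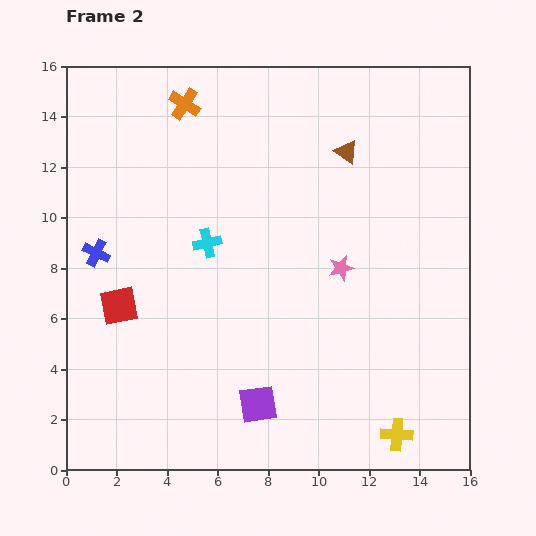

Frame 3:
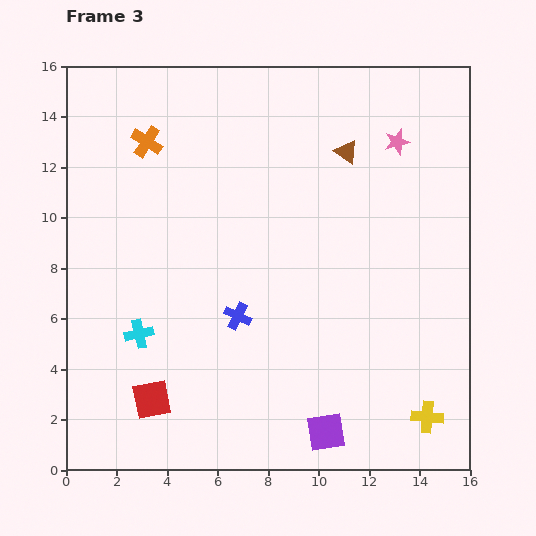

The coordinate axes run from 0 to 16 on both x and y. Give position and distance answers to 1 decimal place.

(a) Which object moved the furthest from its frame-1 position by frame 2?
the blue cross

(moved 6.1; next 5.5)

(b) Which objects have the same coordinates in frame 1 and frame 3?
the brown triangle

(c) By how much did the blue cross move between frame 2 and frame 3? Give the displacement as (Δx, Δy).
(5.6, -2.5)

The blue cross was at (1.2, 8.6) in frame 2 and (6.8, 6.1) in frame 3.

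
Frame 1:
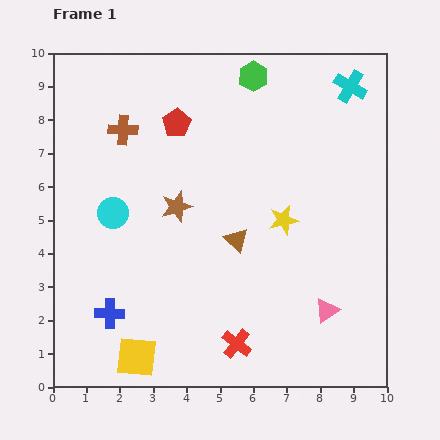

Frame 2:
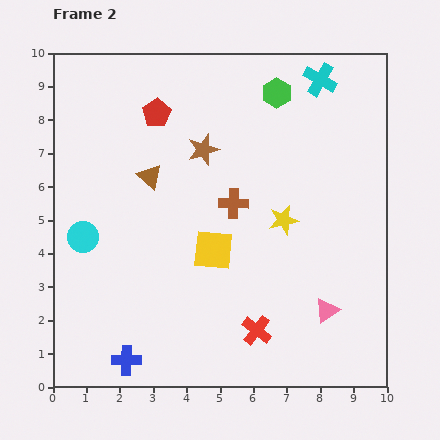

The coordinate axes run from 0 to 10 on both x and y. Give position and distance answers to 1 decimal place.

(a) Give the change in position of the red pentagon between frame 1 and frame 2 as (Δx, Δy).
(-0.6, 0.3)

The red pentagon was at (3.7, 7.9) in frame 1 and (3.1, 8.2) in frame 2.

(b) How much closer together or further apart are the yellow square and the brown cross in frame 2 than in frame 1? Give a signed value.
-5.3

Distance in frame 1: 6.8. Distance in frame 2: 1.5.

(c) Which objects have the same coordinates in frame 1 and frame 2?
the pink triangle, the yellow star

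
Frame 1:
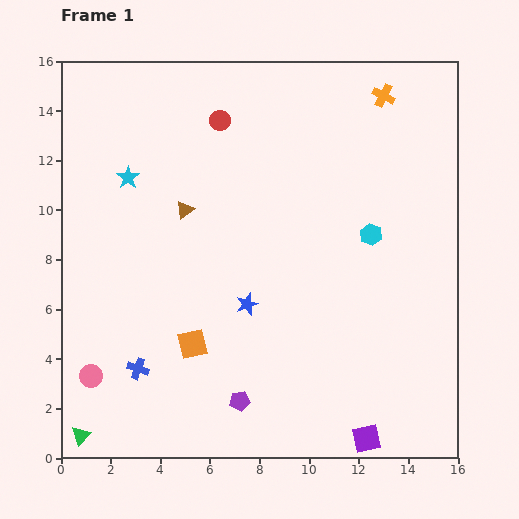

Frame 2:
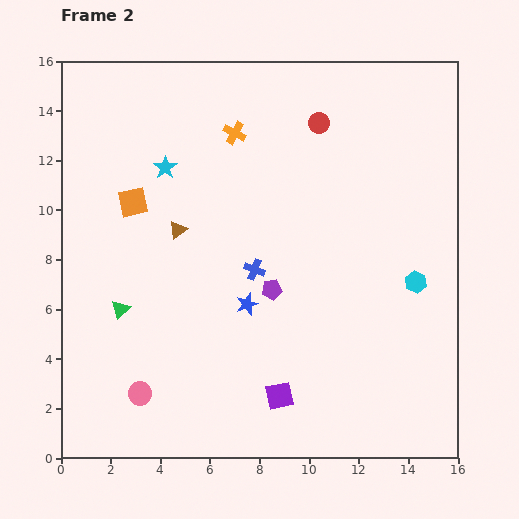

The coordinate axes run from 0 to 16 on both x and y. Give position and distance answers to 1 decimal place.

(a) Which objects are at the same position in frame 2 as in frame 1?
the blue star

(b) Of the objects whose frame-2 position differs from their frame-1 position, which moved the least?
the brown triangle

(moved 0.9)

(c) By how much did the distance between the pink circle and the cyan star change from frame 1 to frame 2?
+1.1

Distance in frame 1: 8.1. Distance in frame 2: 9.2.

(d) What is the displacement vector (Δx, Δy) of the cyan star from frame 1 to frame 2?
(1.5, 0.4)

The cyan star was at (2.7, 11.3) in frame 1 and (4.2, 11.7) in frame 2.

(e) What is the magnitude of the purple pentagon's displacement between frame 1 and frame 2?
4.7

The purple pentagon moved from (7.2, 2.3) to (8.5, 6.8), a distance of √(1.3² + 4.5²) ≈ 4.7.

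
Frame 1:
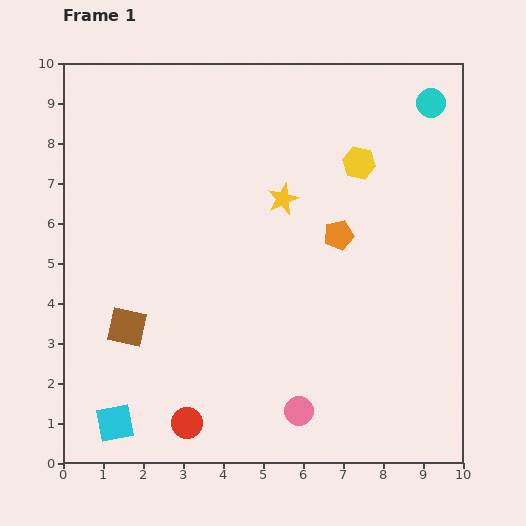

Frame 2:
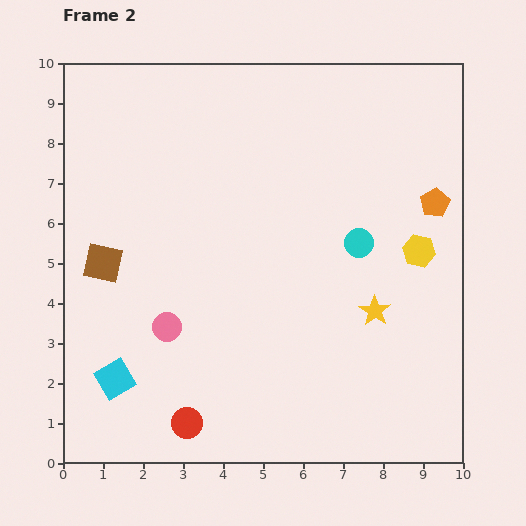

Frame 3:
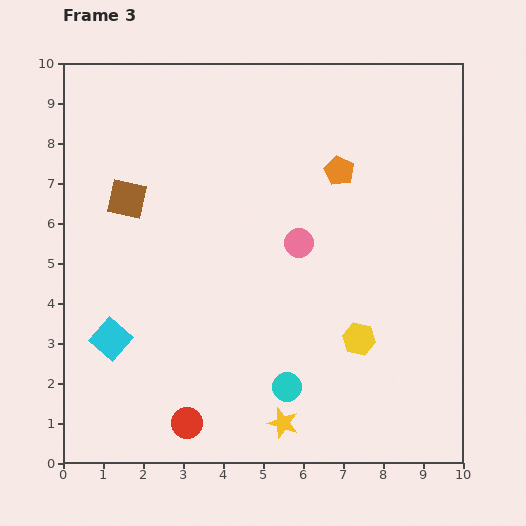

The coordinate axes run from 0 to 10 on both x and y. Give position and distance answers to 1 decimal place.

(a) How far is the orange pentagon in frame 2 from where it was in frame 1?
2.5

The orange pentagon moved from (6.9, 5.7) to (9.3, 6.5), a distance of √(2.4² + 0.8²) ≈ 2.5.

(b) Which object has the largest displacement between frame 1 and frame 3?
the cyan circle

(moved 8.0; next 5.6)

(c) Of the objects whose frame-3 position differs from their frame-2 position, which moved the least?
the cyan square

(moved 1.0)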